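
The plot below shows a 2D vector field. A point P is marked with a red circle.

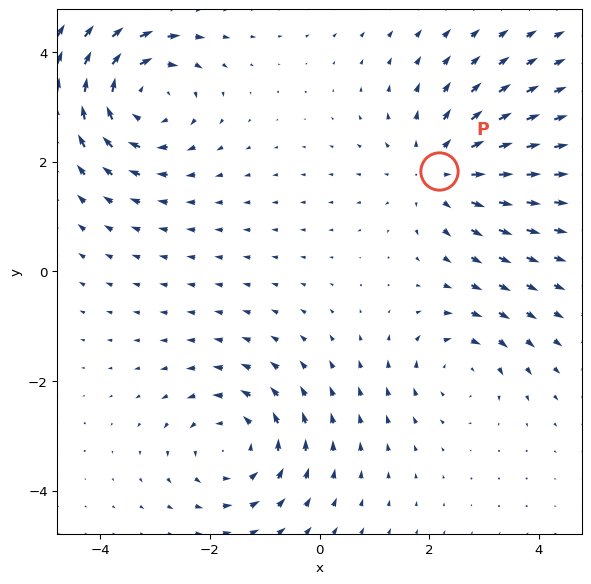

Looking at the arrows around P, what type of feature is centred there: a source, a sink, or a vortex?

At P (2.2, 1.8) the arrows spread outward. Divergence about +3, curl ≈0 — positive divergence with near-zero curl is a source.

source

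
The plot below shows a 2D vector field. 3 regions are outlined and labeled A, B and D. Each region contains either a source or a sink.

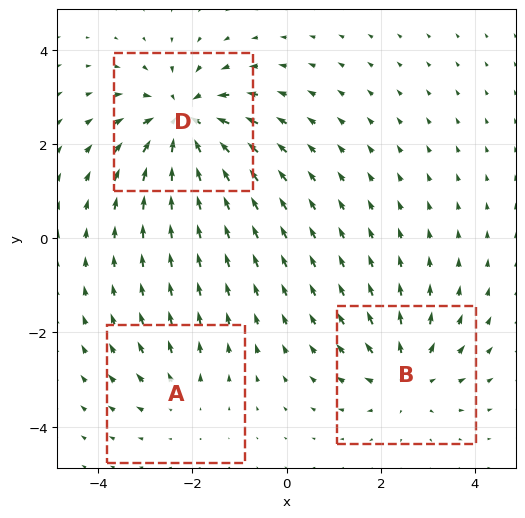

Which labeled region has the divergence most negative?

D

Divergence at each region's feature centre — A: about +2, B: about +4, D: about -5. Region D is most negative.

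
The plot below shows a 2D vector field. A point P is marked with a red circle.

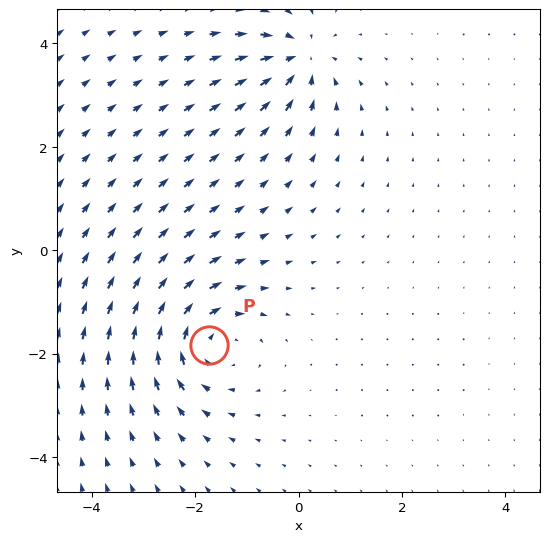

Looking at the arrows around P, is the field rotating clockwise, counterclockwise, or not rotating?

clockwise

Near P at (-1.7, -1.8) the arrows circulate clockwise. The curl (z-component) there is about -4; negative curl means clockwise rotation.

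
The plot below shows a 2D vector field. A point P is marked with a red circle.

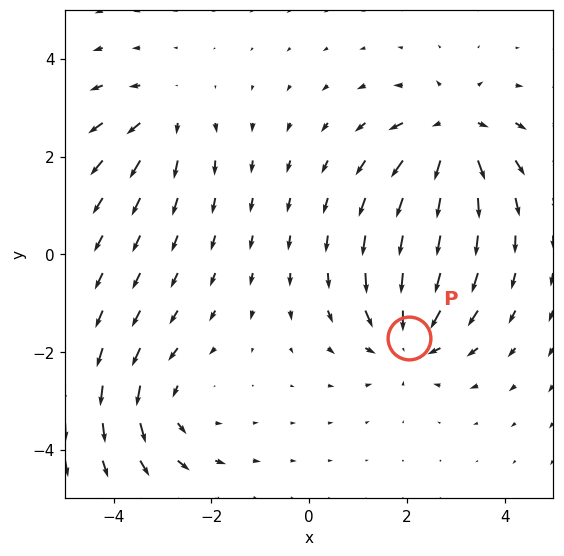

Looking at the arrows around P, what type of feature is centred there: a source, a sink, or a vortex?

sink

At P (2.0, -1.7) the arrows converge inward. Divergence about -5, curl ≈0 — negative divergence with near-zero curl is a sink.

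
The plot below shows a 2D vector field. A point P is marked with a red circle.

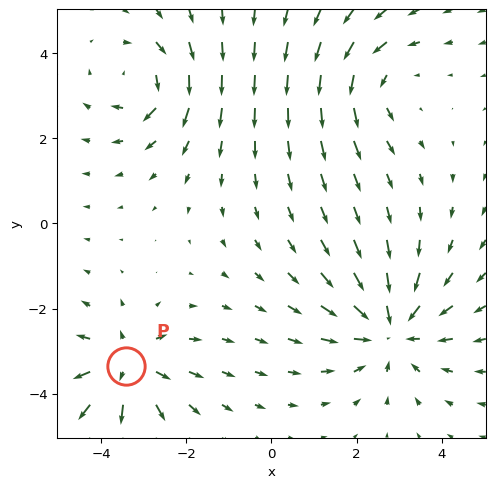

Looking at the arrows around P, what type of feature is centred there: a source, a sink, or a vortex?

source

At P (-3.4, -3.4) the arrows spread outward. Divergence about +4, curl ≈0 — positive divergence with near-zero curl is a source.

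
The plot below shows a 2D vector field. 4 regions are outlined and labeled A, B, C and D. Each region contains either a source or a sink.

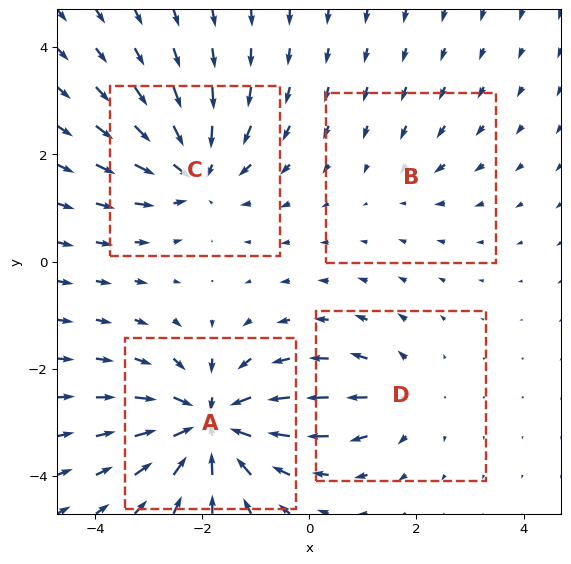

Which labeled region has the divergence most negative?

A

Divergence at each region's feature centre — A: about -8, B: about -2, C: about -6, D: about +4. Region A is most negative.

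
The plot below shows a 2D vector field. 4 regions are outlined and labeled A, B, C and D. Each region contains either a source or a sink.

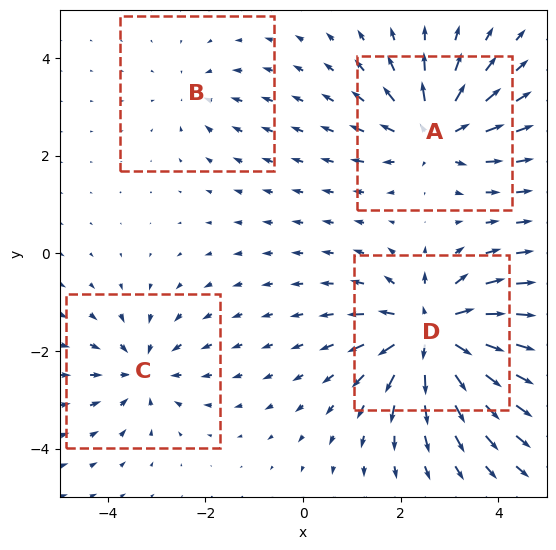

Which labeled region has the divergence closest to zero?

B

Divergence at each region's feature centre — A: about +6, B: about -2, C: about -4, D: about +8. Region B is closest to zero.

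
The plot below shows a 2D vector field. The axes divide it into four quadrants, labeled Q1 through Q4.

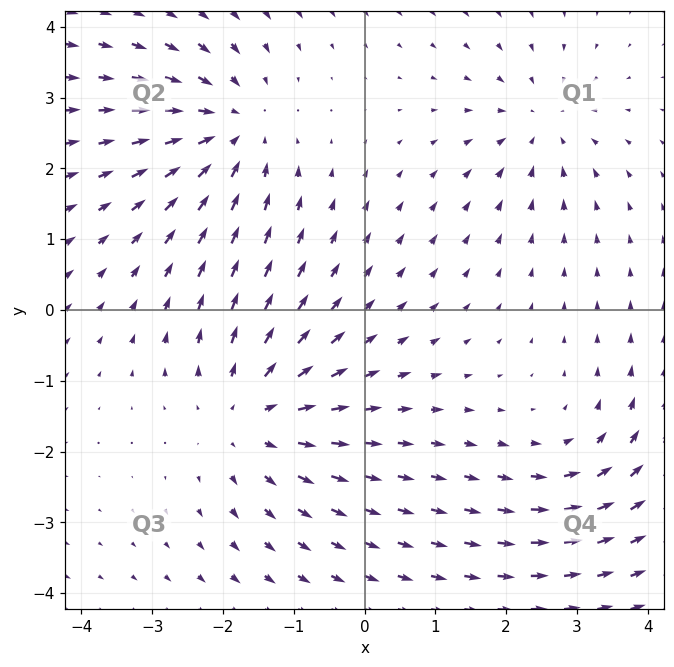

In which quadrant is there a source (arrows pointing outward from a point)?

The source sits at approximately (-1.6, -1.5), which lies in quadrant Q3. The divergence there is about +4, positive as expected for a source.

Q3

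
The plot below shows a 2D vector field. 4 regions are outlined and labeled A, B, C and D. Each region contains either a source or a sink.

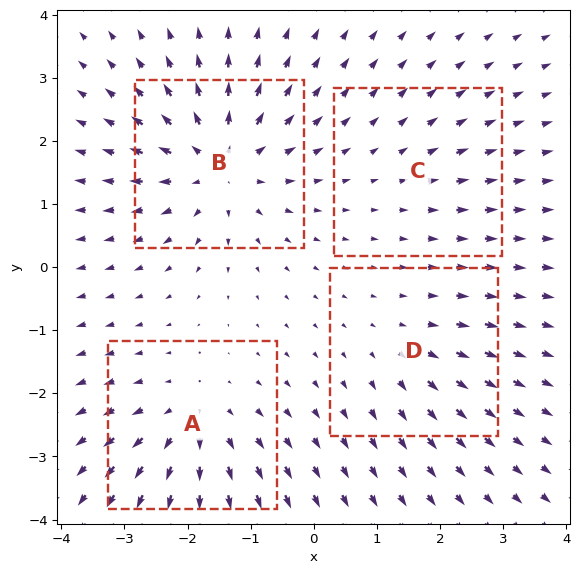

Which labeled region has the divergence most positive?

B

Divergence at each region's feature centre — A: about +5, B: about +7, C: about +2, D: about +3. Region B is most positive.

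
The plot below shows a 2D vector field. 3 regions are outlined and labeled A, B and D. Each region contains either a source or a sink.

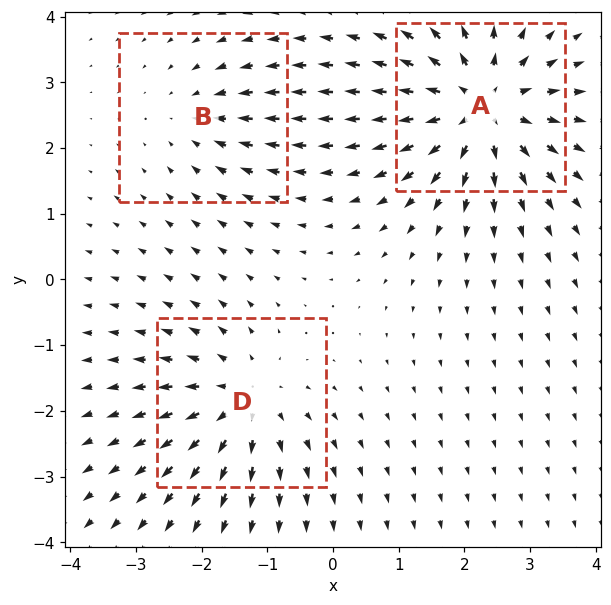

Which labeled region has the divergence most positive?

A

Divergence at each region's feature centre — A: about +5, B: about -2, D: about +4. Region A is most positive.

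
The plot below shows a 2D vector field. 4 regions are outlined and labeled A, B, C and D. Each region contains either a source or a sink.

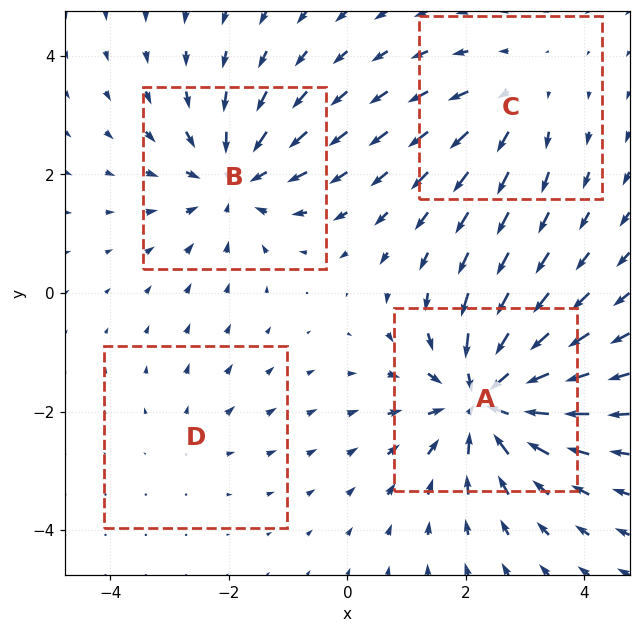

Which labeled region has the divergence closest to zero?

D

Divergence at each region's feature centre — A: about -7, B: about -5, C: about +3, D: about +2. Region D is closest to zero.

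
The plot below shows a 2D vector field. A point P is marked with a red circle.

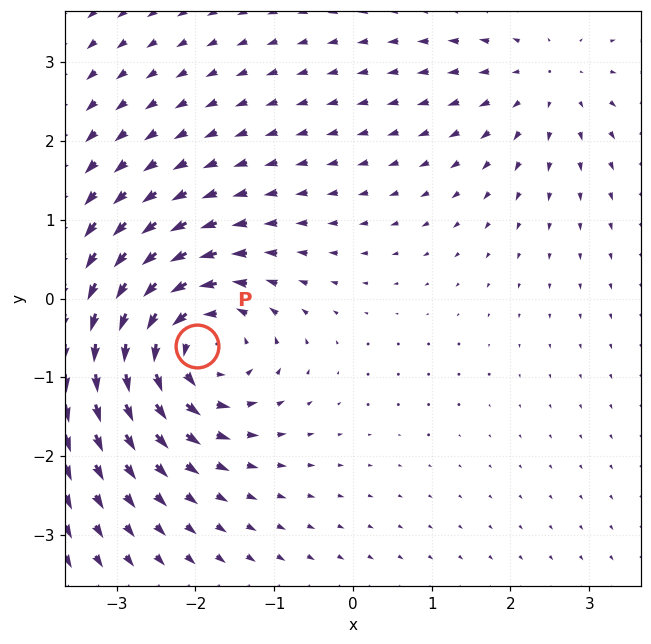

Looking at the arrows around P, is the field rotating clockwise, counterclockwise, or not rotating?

counterclockwise

Near P at (-2.0, -0.6) the arrows circulate counterclockwise. The curl (z-component) there is about +6; positive curl means counterclockwise rotation.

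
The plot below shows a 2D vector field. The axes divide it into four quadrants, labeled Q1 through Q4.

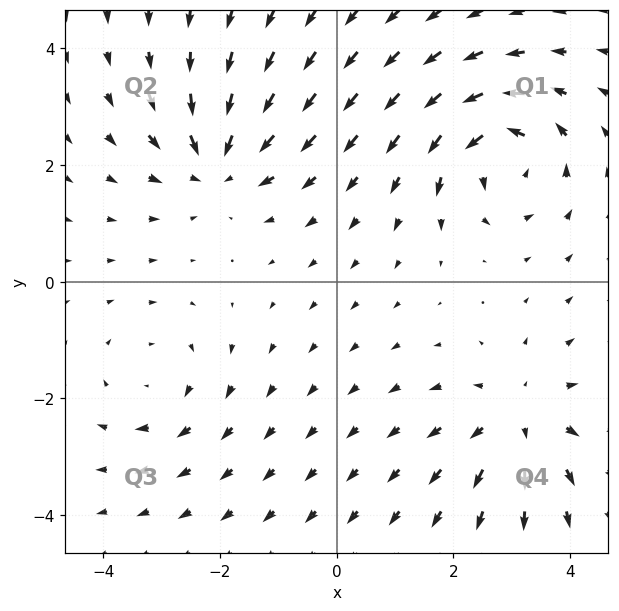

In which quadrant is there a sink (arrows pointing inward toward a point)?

The sink sits at approximately (-2.0, 2.0), which lies in quadrant Q2. The divergence there is about -5, negative as expected for a sink.

Q2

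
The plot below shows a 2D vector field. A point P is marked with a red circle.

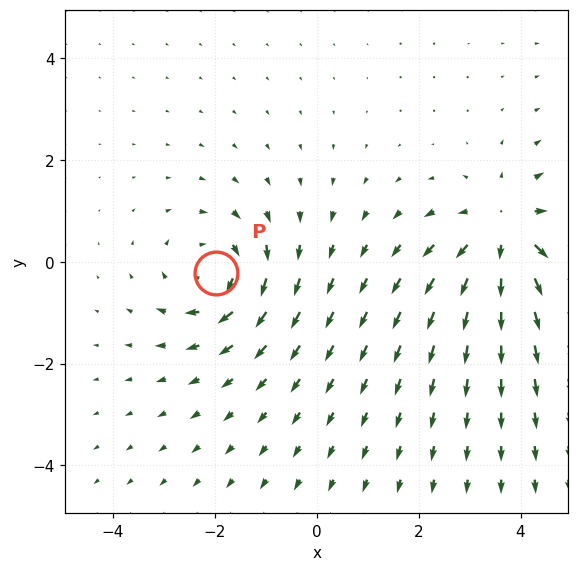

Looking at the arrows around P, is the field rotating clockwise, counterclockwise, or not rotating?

clockwise

Near P at (-2.0, -0.2) the arrows circulate clockwise. The curl (z-component) there is about -4; negative curl means clockwise rotation.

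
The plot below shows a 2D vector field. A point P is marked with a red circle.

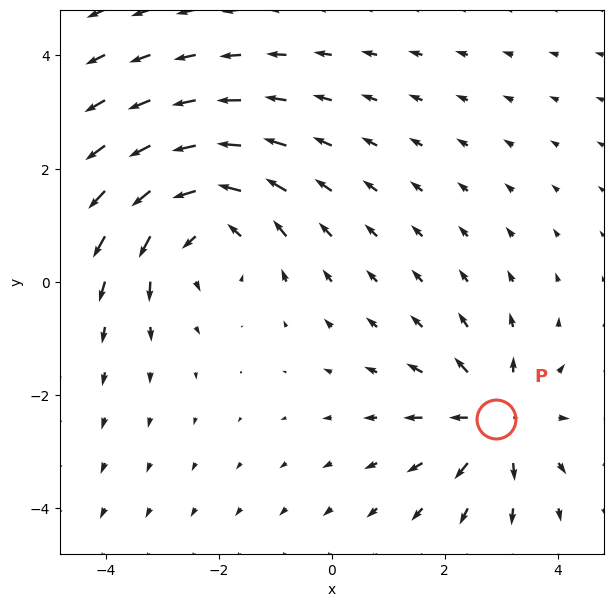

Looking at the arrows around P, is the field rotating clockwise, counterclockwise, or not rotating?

Near P at (2.9, -2.4) the arrows show no circulation. The curl there is ≈0.

not rotating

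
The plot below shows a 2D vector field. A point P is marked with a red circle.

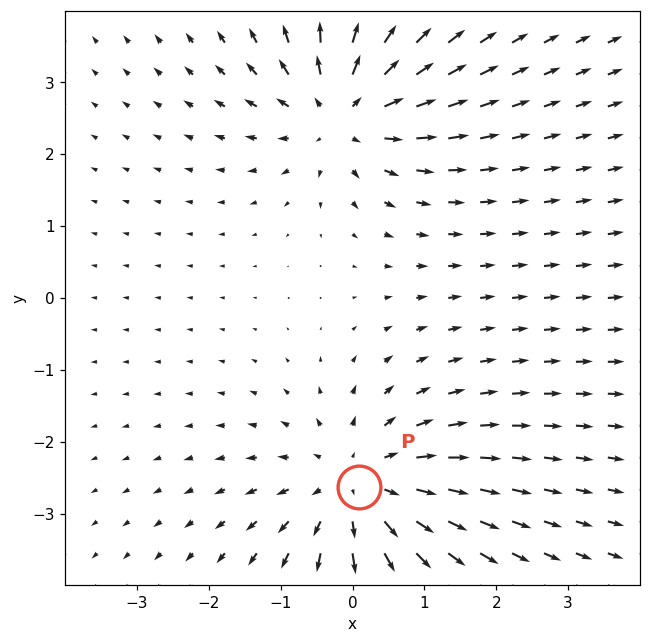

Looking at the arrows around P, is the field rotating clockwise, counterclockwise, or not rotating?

Near P at (0.1, -2.6) the arrows show no circulation. The curl there is ≈0.

not rotating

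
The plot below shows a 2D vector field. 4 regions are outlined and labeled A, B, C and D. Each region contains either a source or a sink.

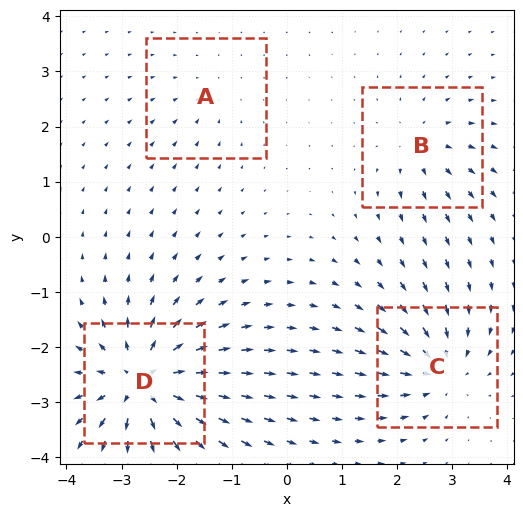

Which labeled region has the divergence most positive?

Divergence at each region's feature centre — A: about -2, B: about +4, C: about -6, D: about +9. Region D is most positive.

D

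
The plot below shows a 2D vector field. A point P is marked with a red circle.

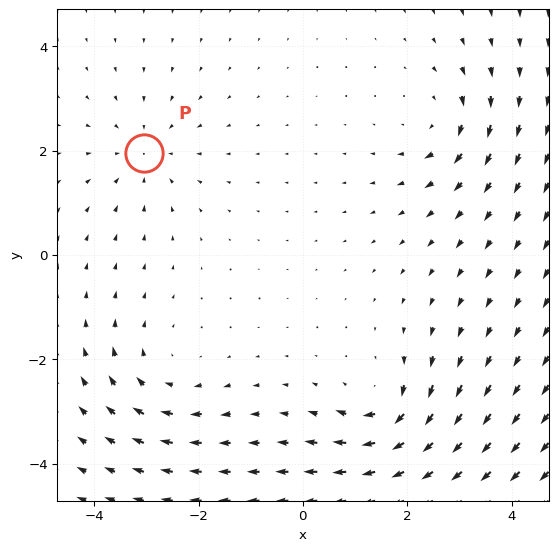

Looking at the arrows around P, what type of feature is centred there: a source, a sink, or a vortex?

At P (-3.0, 2.0) the arrows converge inward. Divergence about -3, curl ≈0 — negative divergence with near-zero curl is a sink.

sink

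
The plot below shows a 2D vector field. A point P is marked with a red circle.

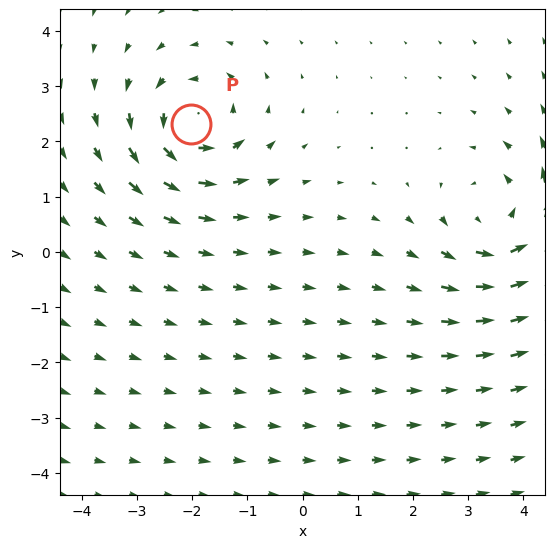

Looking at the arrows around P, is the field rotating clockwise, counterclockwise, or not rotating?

counterclockwise

Near P at (-2.0, 2.3) the arrows circulate counterclockwise. The curl (z-component) there is about +4; positive curl means counterclockwise rotation.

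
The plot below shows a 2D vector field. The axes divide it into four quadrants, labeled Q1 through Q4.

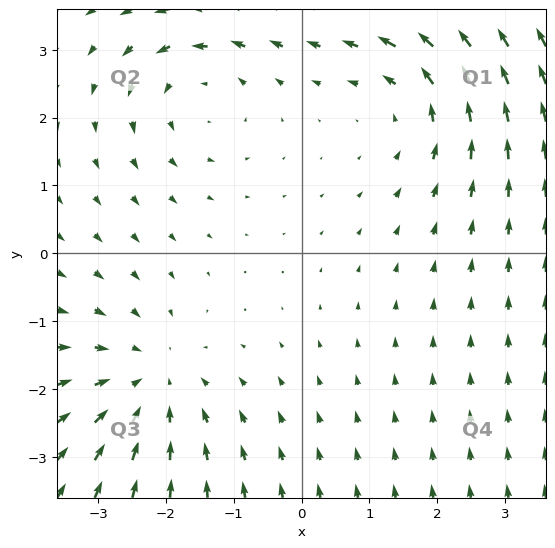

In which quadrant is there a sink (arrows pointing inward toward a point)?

The sink sits at approximately (-2.2, -1.9), which lies in quadrant Q3. The divergence there is about -3, negative as expected for a sink.

Q3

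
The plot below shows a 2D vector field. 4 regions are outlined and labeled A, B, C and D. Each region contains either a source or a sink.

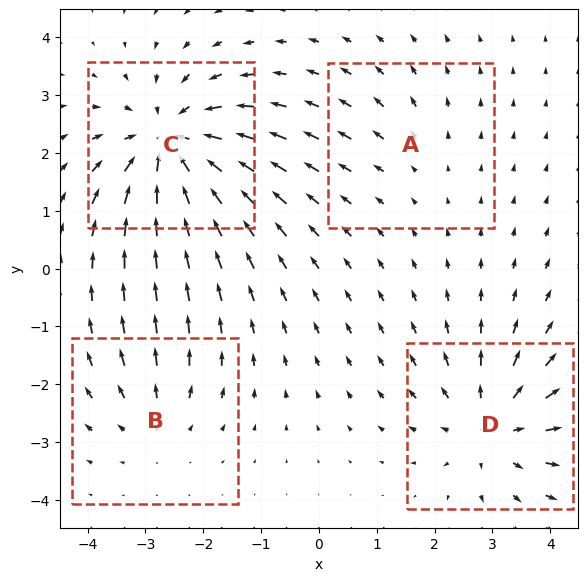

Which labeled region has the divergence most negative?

Divergence at each region's feature centre — A: about +2, B: about +3, C: about -7, D: about +5. Region C is most negative.

C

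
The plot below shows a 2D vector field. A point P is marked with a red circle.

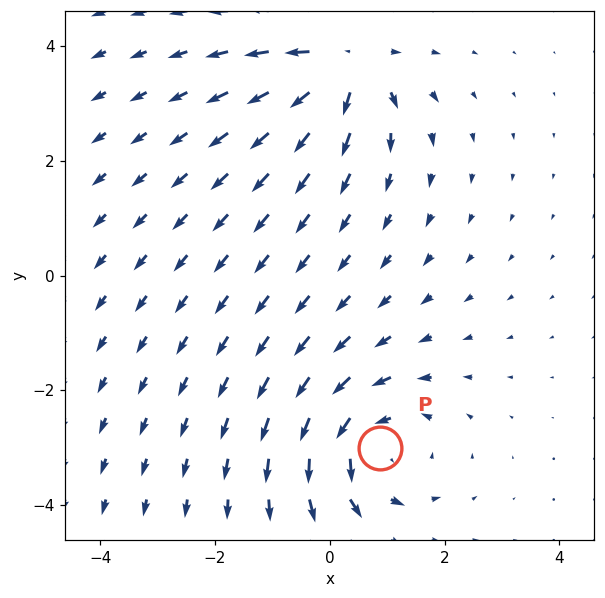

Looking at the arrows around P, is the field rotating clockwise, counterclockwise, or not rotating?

counterclockwise

Near P at (0.9, -3.0) the arrows circulate counterclockwise. The curl (z-component) there is about +4; positive curl means counterclockwise rotation.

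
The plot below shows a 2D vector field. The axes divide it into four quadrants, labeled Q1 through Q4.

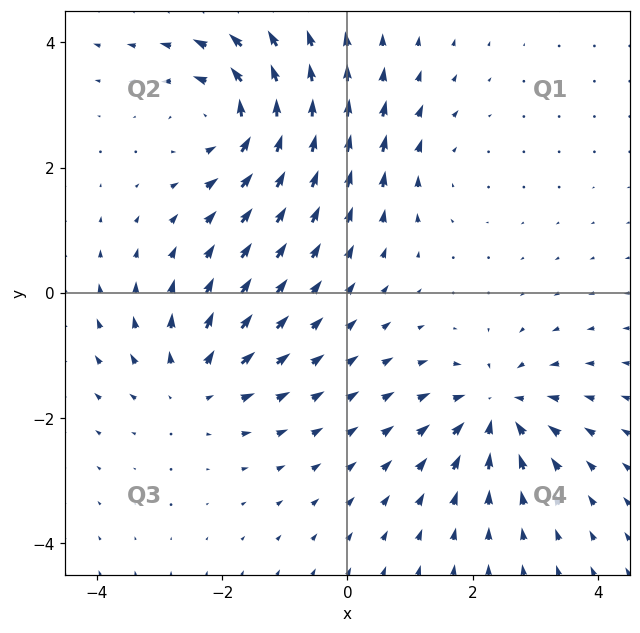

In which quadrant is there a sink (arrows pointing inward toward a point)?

Q4

The sink sits at approximately (2.4, -1.9), which lies in quadrant Q4. The divergence there is about -6, negative as expected for a sink.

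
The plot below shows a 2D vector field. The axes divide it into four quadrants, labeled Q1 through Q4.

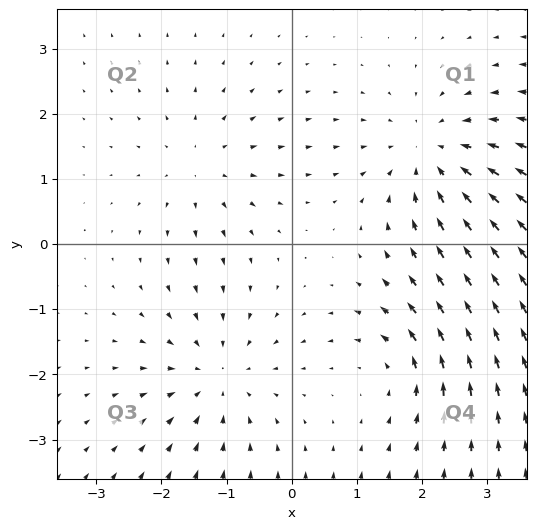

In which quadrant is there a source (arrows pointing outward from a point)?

Q2

The source sits at approximately (-1.4, 1.2), which lies in quadrant Q2. The divergence there is about +3, positive as expected for a source.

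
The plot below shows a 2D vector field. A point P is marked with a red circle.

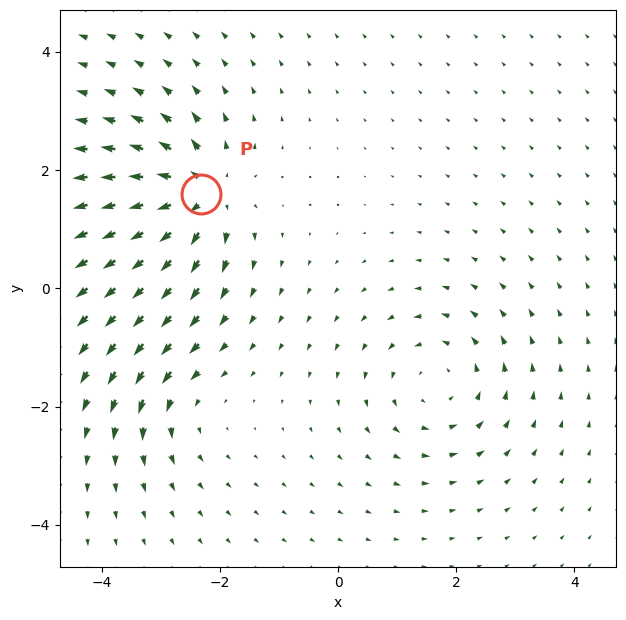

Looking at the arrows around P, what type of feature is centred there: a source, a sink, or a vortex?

source

At P (-2.3, 1.6) the arrows spread outward. Divergence about +7, curl ≈0 — positive divergence with near-zero curl is a source.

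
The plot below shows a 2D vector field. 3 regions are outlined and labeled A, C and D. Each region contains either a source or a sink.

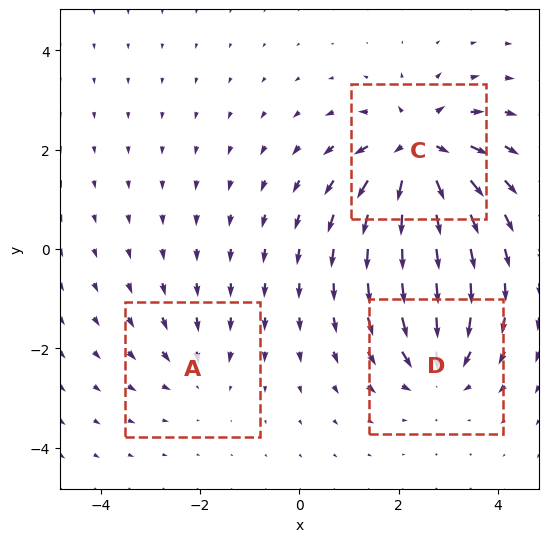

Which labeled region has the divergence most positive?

C

Divergence at each region's feature centre — A: about -2, C: about +6, D: about -4. Region C is most positive.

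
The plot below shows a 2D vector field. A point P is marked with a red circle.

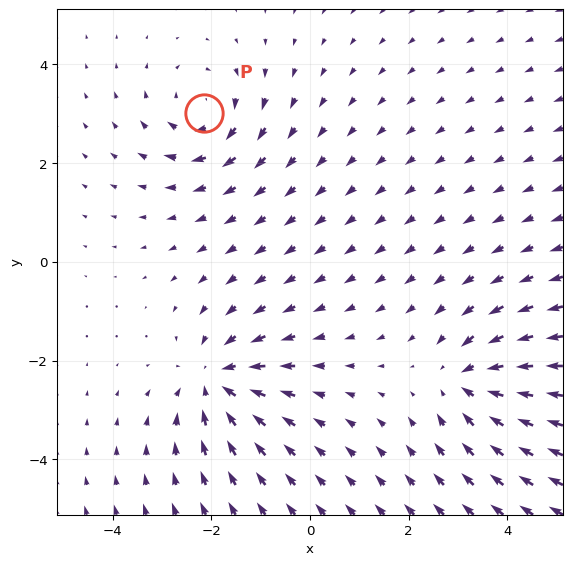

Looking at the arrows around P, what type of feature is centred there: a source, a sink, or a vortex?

vortex

At P (-2.1, 3.0) the arrows circulate clockwise. Divergence ≈0, curl about -3 — near-zero divergence with nonzero curl is a vortex.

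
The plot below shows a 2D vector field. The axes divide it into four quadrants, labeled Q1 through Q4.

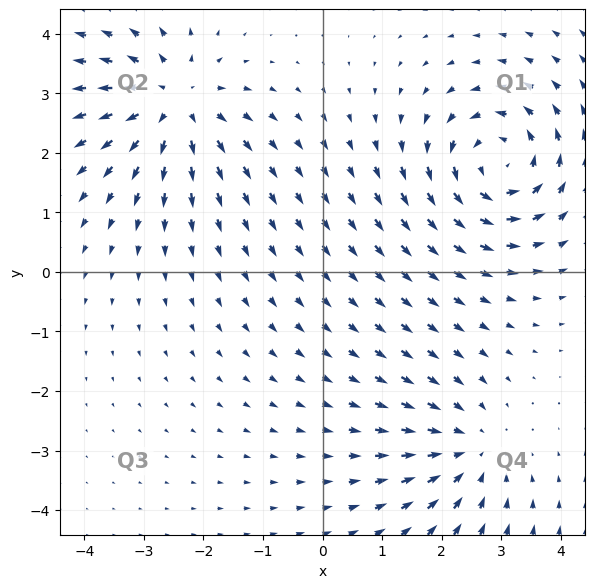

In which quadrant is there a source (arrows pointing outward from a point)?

The source sits at approximately (-2.5, 2.8), which lies in quadrant Q2. The divergence there is about +5, positive as expected for a source.

Q2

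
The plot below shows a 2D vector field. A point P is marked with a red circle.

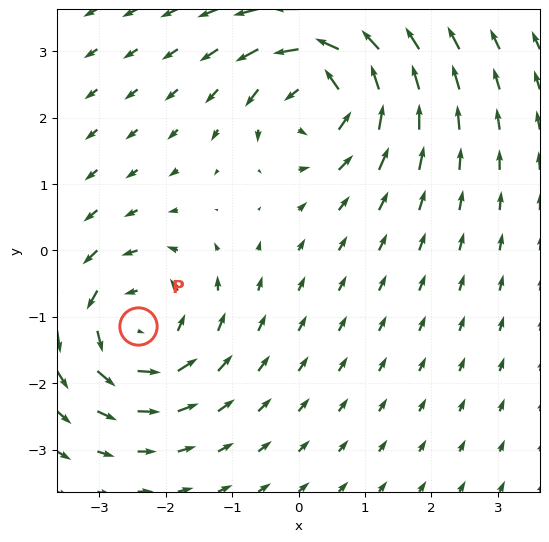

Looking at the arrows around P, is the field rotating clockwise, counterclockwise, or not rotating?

Near P at (-2.4, -1.1) the arrows circulate counterclockwise. The curl (z-component) there is about +5; positive curl means counterclockwise rotation.

counterclockwise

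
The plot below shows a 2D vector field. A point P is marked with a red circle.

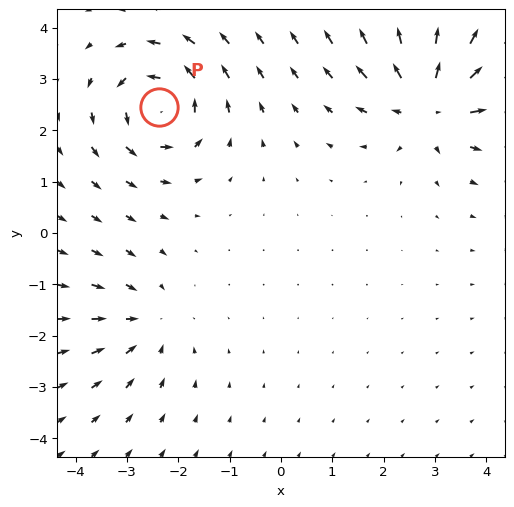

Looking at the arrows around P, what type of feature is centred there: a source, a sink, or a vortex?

At P (-2.4, 2.5) the arrows circulate counterclockwise. Divergence ≈0, curl about +6 — near-zero divergence with nonzero curl is a vortex.

vortex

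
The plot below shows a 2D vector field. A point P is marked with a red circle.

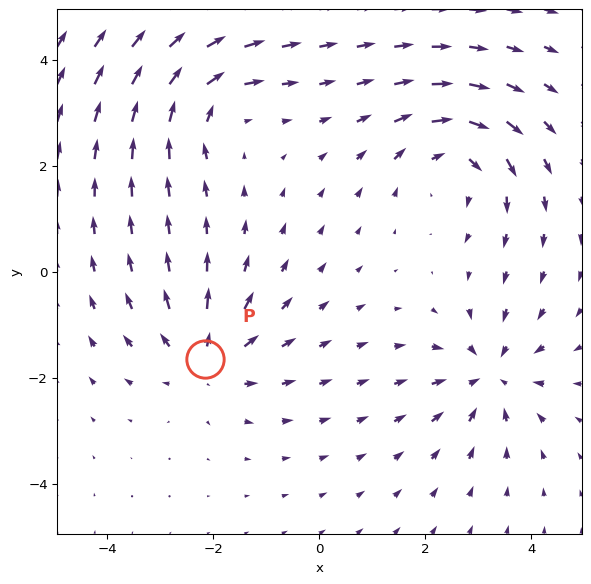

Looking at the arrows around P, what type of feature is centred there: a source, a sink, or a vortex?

At P (-2.2, -1.6) the arrows spread outward. Divergence about +3, curl ≈0 — positive divergence with near-zero curl is a source.

source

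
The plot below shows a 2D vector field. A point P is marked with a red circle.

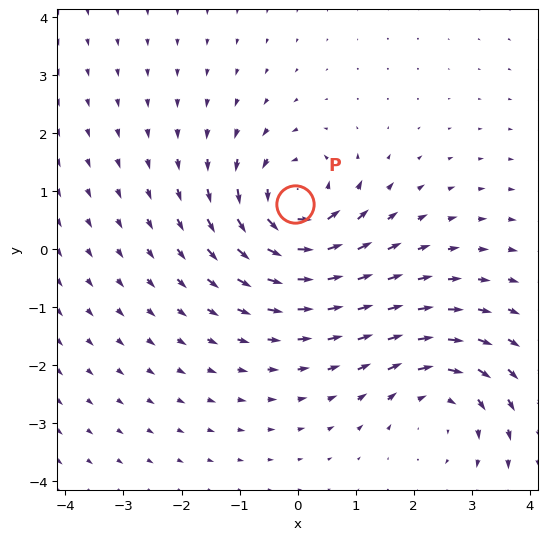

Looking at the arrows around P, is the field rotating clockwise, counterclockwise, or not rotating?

Near P at (-0.1, 0.8) the arrows circulate counterclockwise. The curl (z-component) there is about +6; positive curl means counterclockwise rotation.

counterclockwise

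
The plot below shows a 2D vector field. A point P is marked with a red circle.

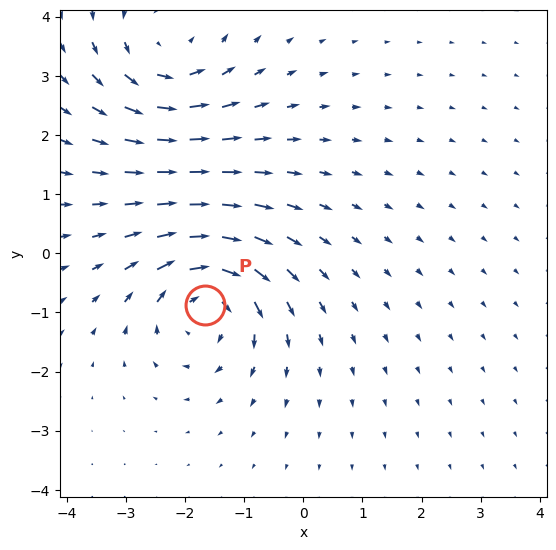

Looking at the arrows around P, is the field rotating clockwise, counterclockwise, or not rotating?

Near P at (-1.7, -0.9) the arrows circulate clockwise. The curl (z-component) there is about -6; negative curl means clockwise rotation.

clockwise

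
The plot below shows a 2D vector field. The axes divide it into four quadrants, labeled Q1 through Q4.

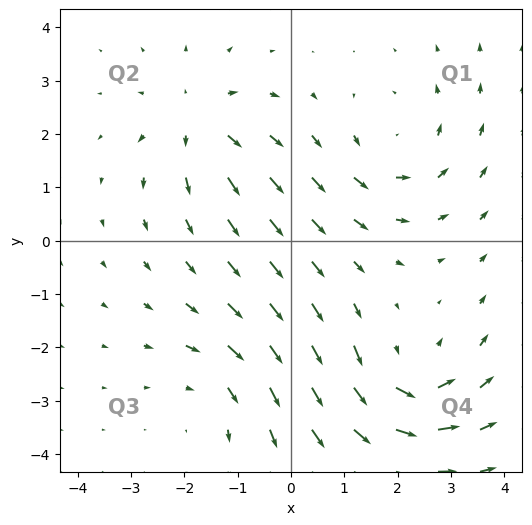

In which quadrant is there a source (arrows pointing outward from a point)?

Q2

The source sits at approximately (-1.7, 2.2), which lies in quadrant Q2. The divergence there is about +4, positive as expected for a source.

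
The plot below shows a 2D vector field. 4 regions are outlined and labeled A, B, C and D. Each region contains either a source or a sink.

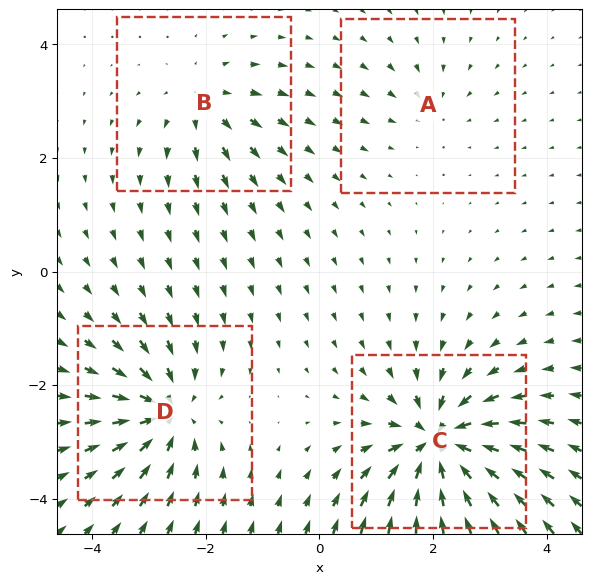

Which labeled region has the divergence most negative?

C

Divergence at each region's feature centre — A: about -3, B: about +4, C: about -9, D: about -6. Region C is most negative.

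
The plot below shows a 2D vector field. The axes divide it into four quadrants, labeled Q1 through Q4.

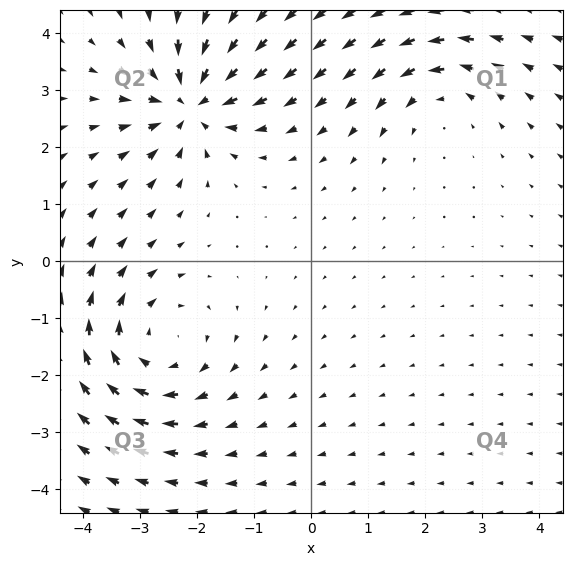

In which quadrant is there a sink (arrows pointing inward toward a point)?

The sink sits at approximately (-2.1, 2.8), which lies in quadrant Q2. The divergence there is about -5, negative as expected for a sink.

Q2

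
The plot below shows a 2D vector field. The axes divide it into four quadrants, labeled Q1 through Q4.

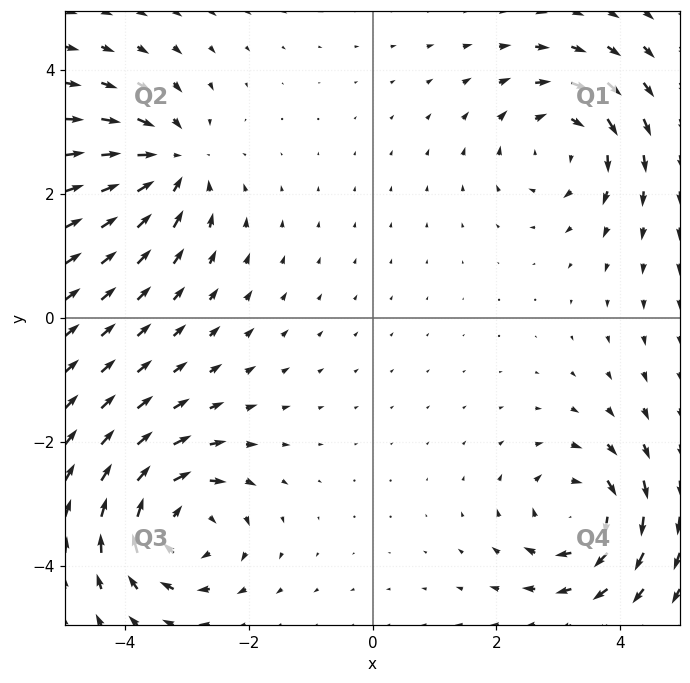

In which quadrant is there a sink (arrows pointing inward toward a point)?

Q2

The sink sits at approximately (-3.2, 2.5), which lies in quadrant Q2. The divergence there is about -5, negative as expected for a sink.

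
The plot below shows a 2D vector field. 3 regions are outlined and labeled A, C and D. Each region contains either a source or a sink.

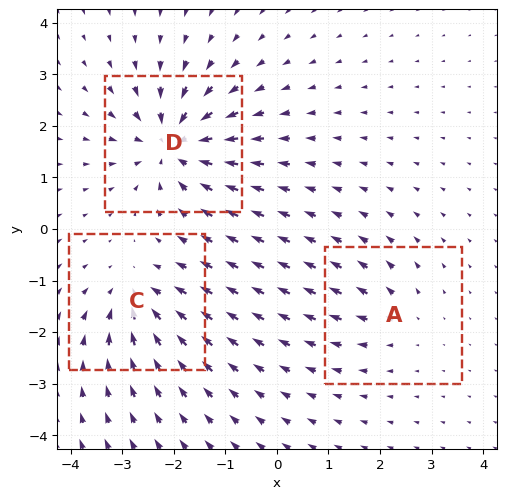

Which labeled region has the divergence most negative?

D

Divergence at each region's feature centre — A: about +2, C: about -4, D: about -6. Region D is most negative.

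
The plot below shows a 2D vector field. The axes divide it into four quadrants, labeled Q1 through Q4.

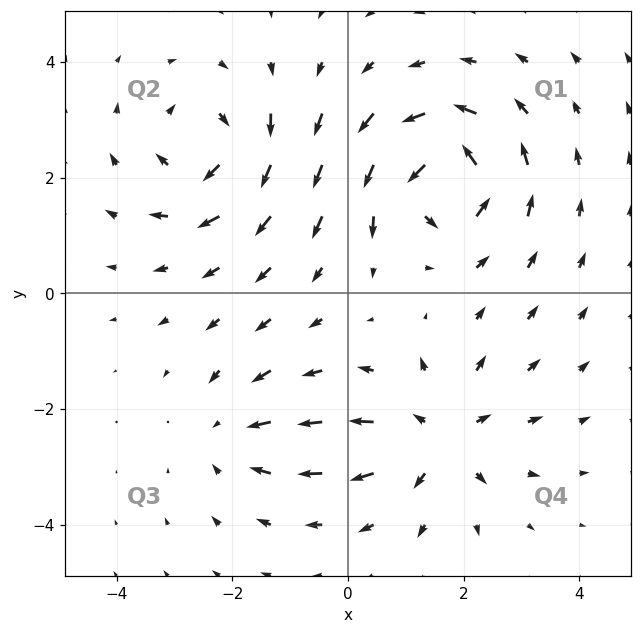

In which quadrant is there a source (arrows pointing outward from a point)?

Q4

The source sits at approximately (1.6, -2.5), which lies in quadrant Q4. The divergence there is about +4, positive as expected for a source.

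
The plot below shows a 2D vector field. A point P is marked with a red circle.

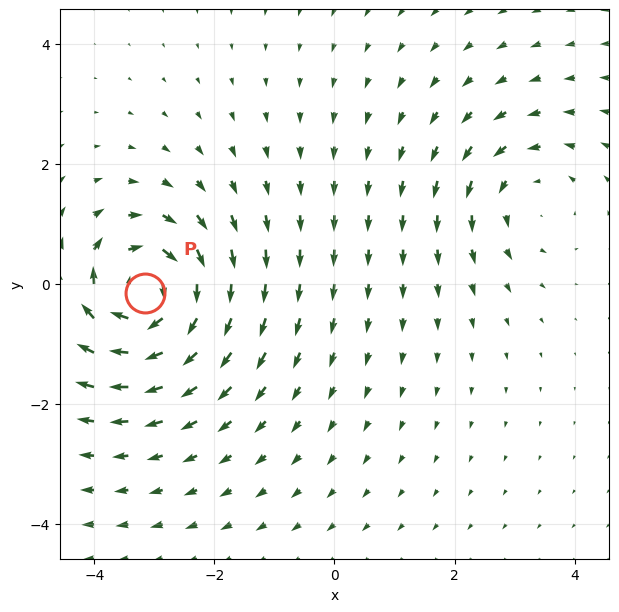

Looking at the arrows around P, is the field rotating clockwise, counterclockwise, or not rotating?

clockwise

Near P at (-3.2, -0.1) the arrows circulate clockwise. The curl (z-component) there is about -6; negative curl means clockwise rotation.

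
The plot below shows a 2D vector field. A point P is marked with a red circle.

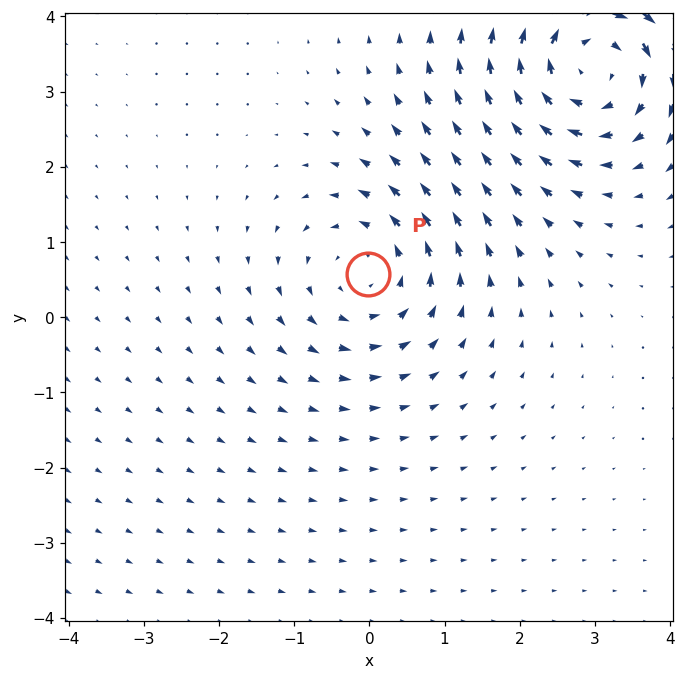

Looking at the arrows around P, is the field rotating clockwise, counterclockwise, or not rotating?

counterclockwise

Near P at (-0.0, 0.6) the arrows circulate counterclockwise. The curl (z-component) there is about +3; positive curl means counterclockwise rotation.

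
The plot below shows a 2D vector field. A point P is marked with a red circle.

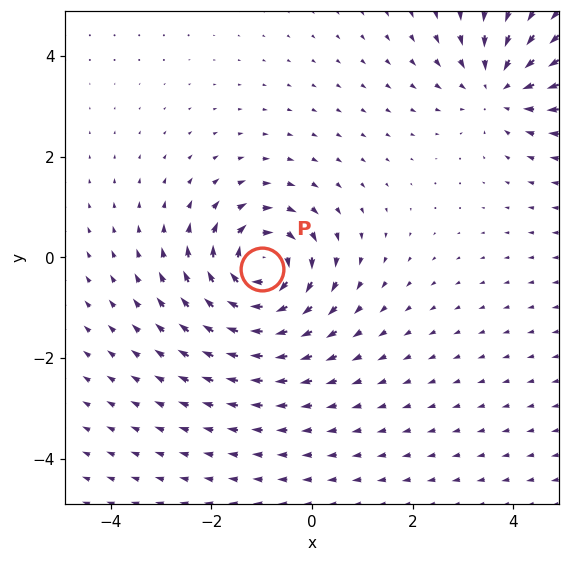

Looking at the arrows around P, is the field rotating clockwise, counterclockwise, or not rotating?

Near P at (-1.0, -0.2) the arrows circulate clockwise. The curl (z-component) there is about -6; negative curl means clockwise rotation.

clockwise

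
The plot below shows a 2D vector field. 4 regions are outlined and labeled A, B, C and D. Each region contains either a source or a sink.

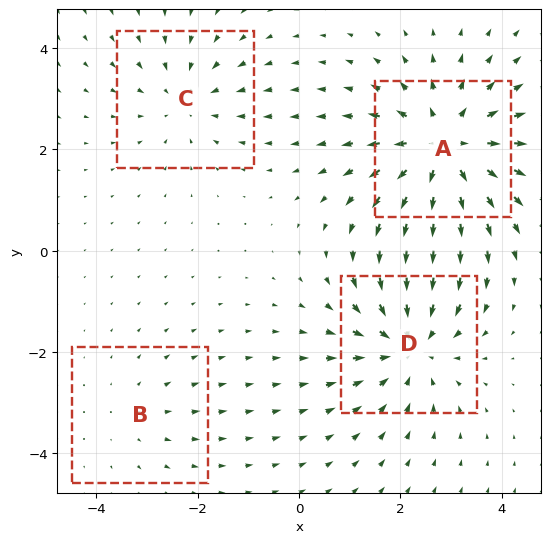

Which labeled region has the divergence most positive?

A

Divergence at each region's feature centre — A: about +6, B: about +2, C: about -3, D: about -5. Region A is most positive.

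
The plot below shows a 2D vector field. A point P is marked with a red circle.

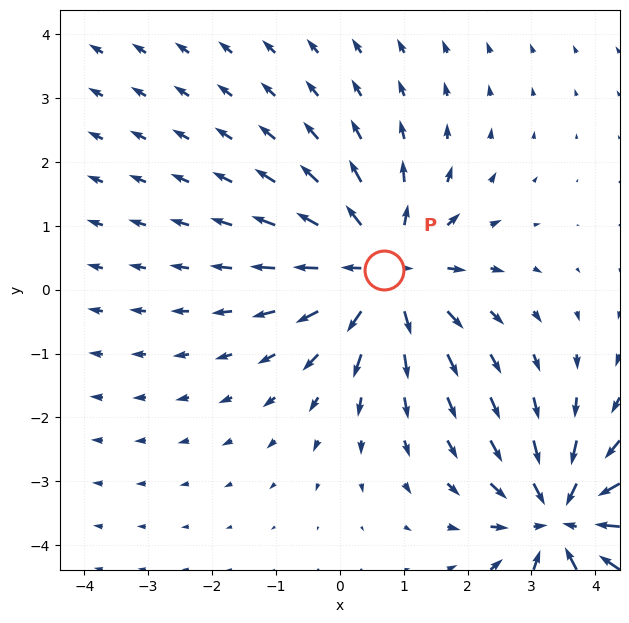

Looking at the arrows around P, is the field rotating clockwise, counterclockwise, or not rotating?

Near P at (0.7, 0.3) the arrows show no circulation. The curl there is ≈0.

not rotating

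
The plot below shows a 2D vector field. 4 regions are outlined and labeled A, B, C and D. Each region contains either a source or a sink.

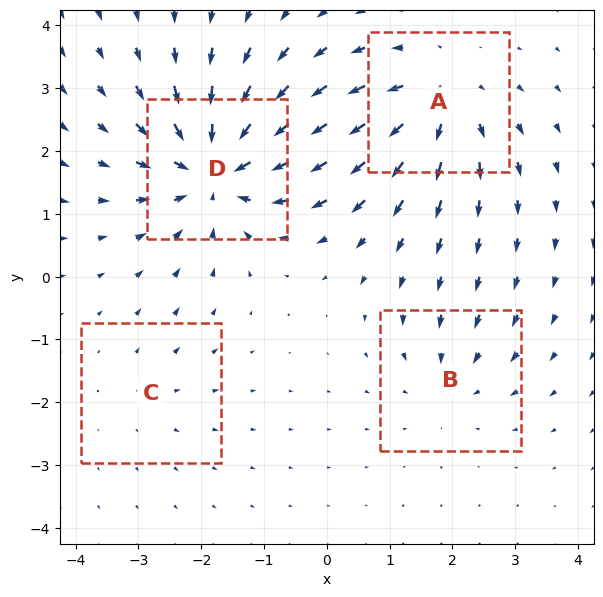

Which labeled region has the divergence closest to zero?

Divergence at each region's feature centre — A: about +5, B: about -3, C: about +2, D: about -8. Region C is closest to zero.

C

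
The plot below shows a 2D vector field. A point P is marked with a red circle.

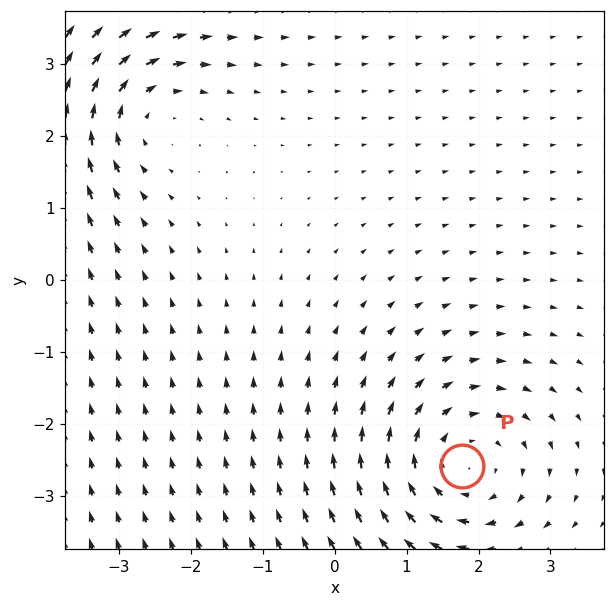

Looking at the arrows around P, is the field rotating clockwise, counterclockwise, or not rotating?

Near P at (1.8, -2.6) the arrows circulate clockwise. The curl (z-component) there is about -3; negative curl means clockwise rotation.

clockwise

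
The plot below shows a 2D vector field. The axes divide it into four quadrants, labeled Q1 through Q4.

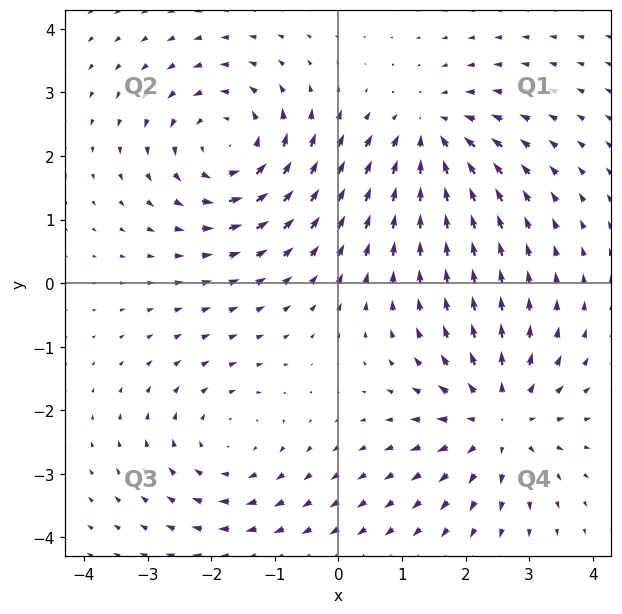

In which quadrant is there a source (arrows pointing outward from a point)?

The source sits at approximately (2.5, -2.2), which lies in quadrant Q4. The divergence there is about +5, positive as expected for a source.

Q4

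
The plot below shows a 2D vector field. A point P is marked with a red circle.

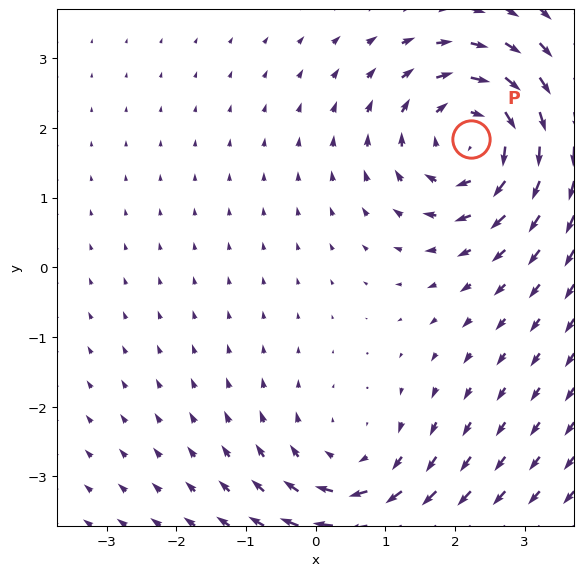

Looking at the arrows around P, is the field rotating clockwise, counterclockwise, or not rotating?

clockwise

Near P at (2.2, 1.8) the arrows circulate clockwise. The curl (z-component) there is about -6; negative curl means clockwise rotation.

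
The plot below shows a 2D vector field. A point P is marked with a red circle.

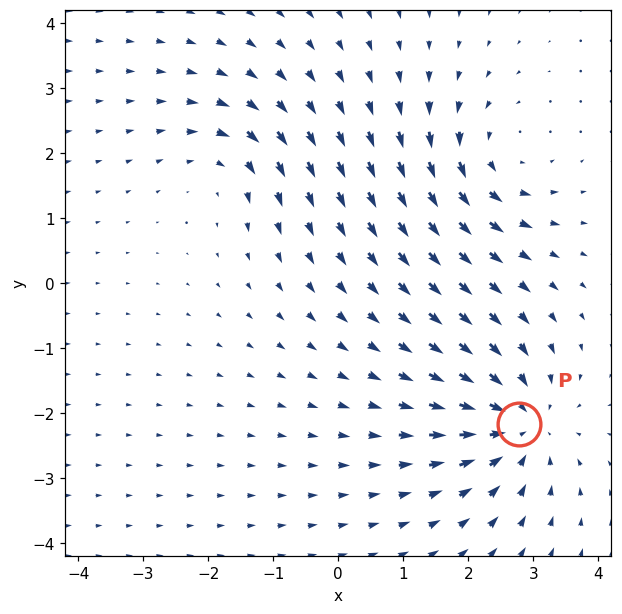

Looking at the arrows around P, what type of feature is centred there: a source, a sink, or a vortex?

sink

At P (2.8, -2.2) the arrows converge inward. Divergence about -5, curl ≈0 — negative divergence with near-zero curl is a sink.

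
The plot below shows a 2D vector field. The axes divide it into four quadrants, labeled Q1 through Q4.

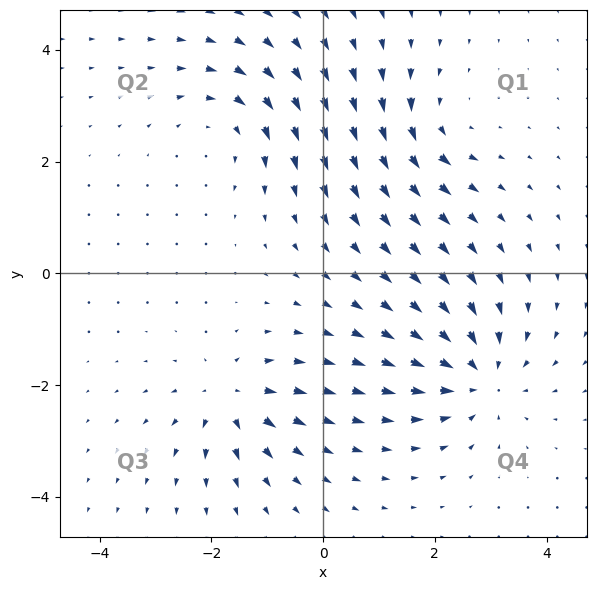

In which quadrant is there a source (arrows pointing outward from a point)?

The source sits at approximately (-1.7, -2.2), which lies in quadrant Q3. The divergence there is about +5, positive as expected for a source.

Q3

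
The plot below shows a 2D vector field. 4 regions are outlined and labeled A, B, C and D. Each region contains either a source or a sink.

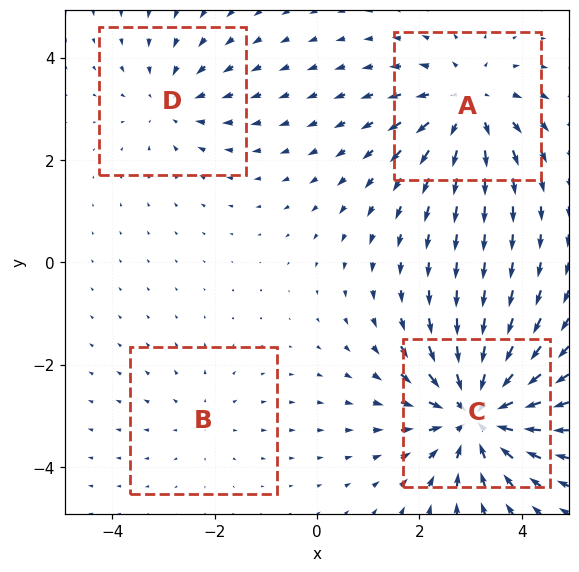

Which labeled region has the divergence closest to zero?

Divergence at each region's feature centre — A: about +5, B: about +2, C: about -7, D: about -3. Region B is closest to zero.

B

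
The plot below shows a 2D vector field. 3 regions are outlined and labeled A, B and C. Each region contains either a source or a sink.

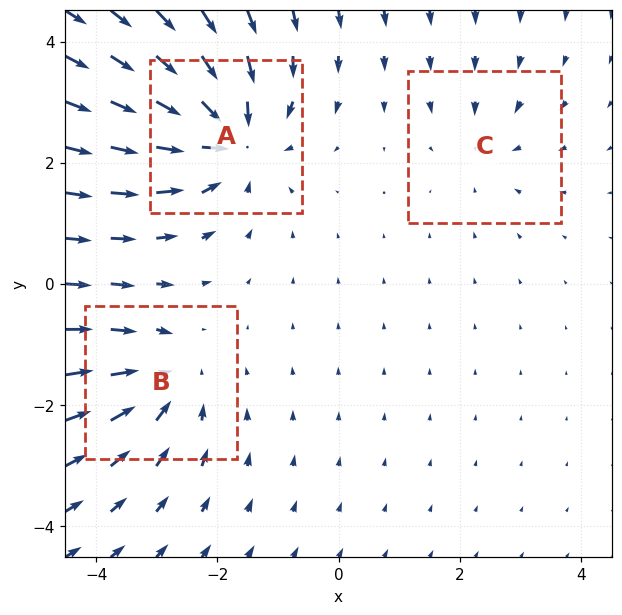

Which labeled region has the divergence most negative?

Divergence at each region's feature centre — A: about -5, B: about -3, C: about -2. Region A is most negative.

A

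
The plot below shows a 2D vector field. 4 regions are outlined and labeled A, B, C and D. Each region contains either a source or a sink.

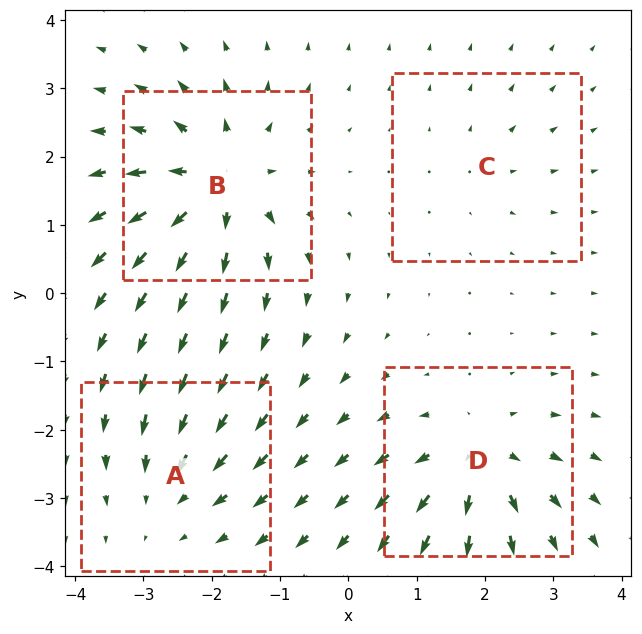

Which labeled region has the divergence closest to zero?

Divergence at each region's feature centre — A: about -4, B: about +8, C: about +2, D: about +6. Region C is closest to zero.

C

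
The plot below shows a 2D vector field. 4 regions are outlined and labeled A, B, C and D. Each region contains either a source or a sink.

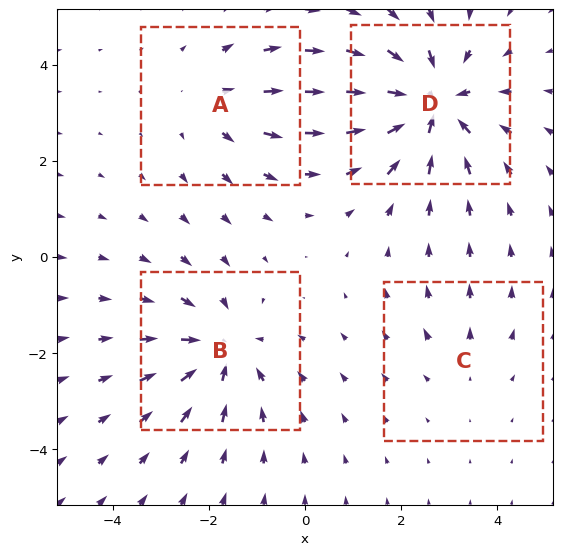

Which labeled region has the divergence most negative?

Divergence at each region's feature centre — A: about +3, B: about -5, C: about +2, D: about -6. Region D is most negative.

D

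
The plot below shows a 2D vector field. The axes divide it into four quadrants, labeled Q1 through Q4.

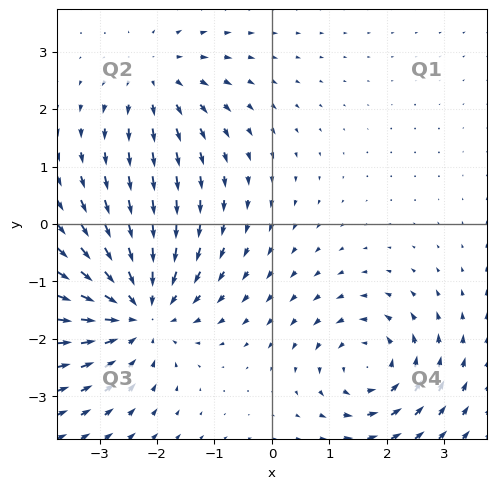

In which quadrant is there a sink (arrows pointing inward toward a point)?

The sink sits at approximately (-2.3, -1.5), which lies in quadrant Q3. The divergence there is about -5, negative as expected for a sink.

Q3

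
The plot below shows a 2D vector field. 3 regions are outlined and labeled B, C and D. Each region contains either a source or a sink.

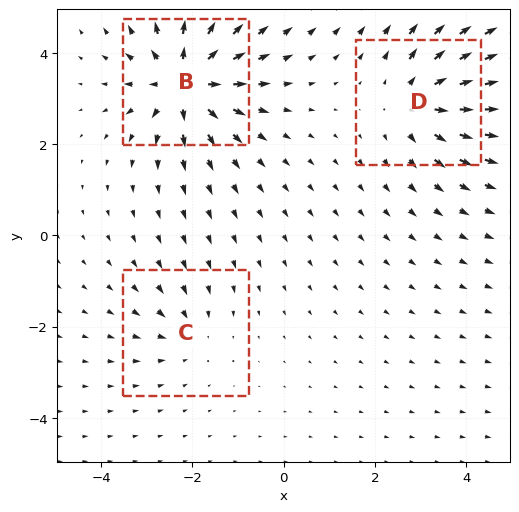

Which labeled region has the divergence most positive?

B

Divergence at each region's feature centre — B: about +5, C: about -2, D: about +4. Region B is most positive.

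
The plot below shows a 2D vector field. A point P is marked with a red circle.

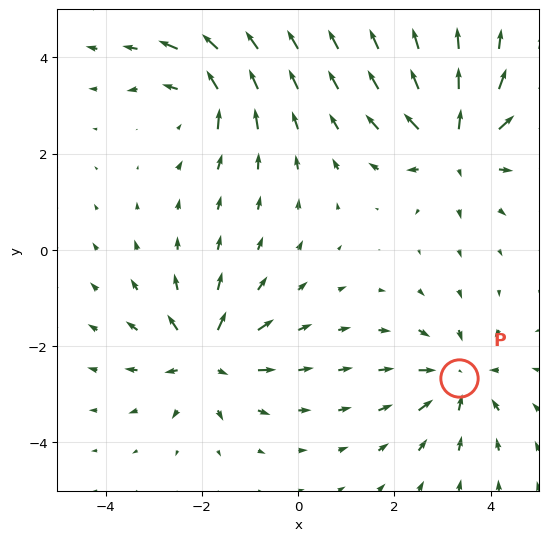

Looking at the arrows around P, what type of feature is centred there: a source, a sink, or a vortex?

At P (3.3, -2.7) the arrows converge inward. Divergence about -5, curl ≈0 — negative divergence with near-zero curl is a sink.

sink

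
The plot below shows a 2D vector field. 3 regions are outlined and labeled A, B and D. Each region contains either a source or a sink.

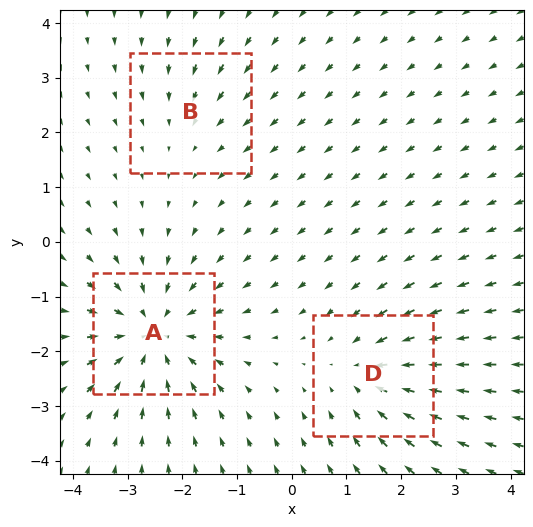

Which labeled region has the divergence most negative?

A

Divergence at each region's feature centre — A: about -5, B: about -2, D: about -3. Region A is most negative.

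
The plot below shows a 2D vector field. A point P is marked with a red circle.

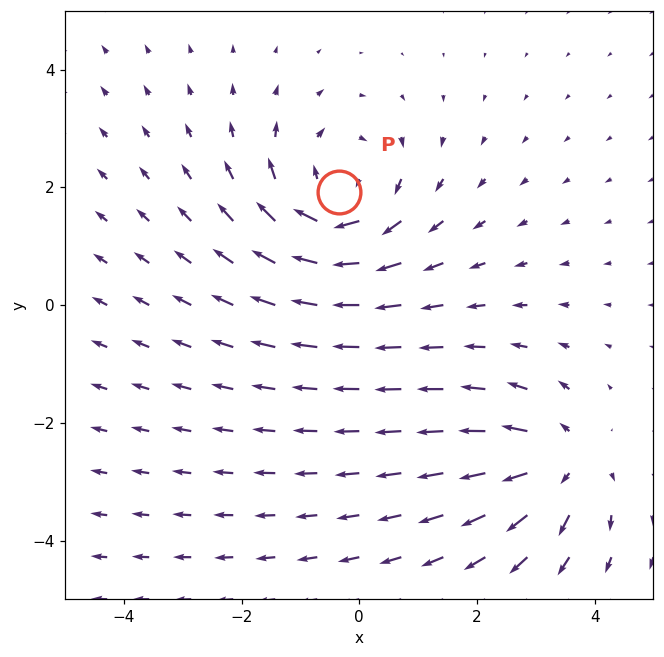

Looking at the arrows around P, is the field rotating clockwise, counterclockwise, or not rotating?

Near P at (-0.3, 1.9) the arrows circulate clockwise. The curl (z-component) there is about -3; negative curl means clockwise rotation.

clockwise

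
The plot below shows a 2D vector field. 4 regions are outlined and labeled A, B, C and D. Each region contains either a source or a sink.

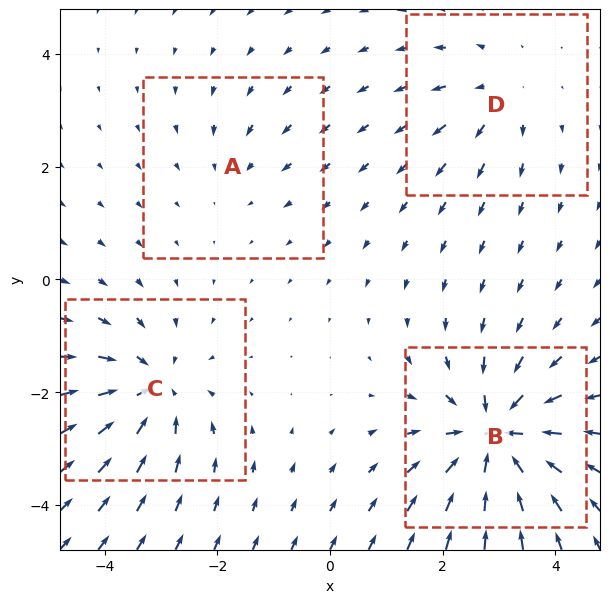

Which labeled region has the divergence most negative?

B

Divergence at each region's feature centre — A: about -2, B: about -7, C: about -5, D: about +3. Region B is most negative.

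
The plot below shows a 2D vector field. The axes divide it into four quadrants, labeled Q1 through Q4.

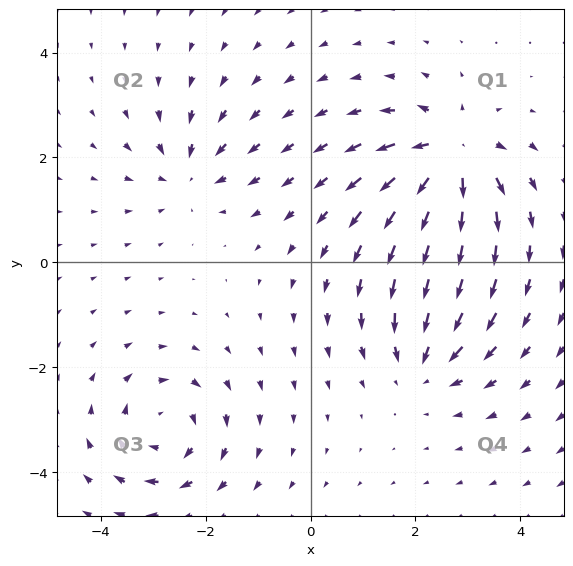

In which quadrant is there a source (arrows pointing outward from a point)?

Q1

The source sits at approximately (2.7, 2.1), which lies in quadrant Q1. The divergence there is about +6, positive as expected for a source.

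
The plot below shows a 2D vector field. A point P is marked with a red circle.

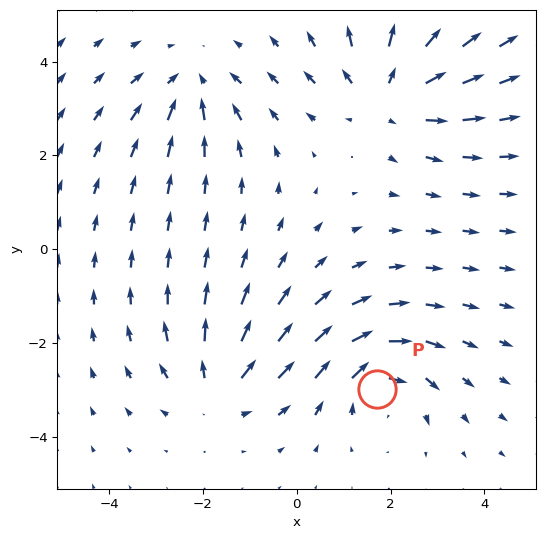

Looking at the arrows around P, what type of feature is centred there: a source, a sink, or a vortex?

At P (1.7, -3.0) the arrows circulate clockwise. Divergence ≈0, curl about -4 — near-zero divergence with nonzero curl is a vortex.

vortex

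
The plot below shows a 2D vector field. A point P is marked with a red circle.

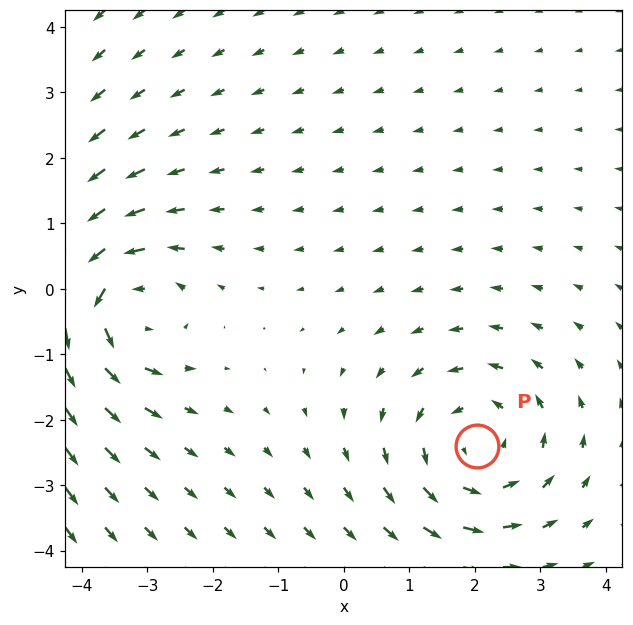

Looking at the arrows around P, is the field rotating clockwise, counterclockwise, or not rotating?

Near P at (2.0, -2.4) the arrows circulate counterclockwise. The curl (z-component) there is about +3; positive curl means counterclockwise rotation.

counterclockwise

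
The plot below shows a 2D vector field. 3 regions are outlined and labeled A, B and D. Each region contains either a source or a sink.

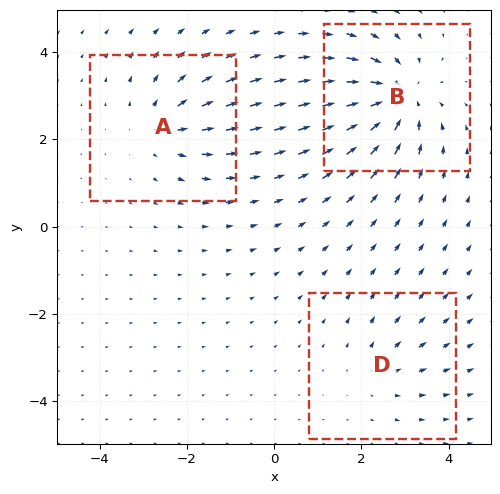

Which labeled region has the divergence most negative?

Divergence at each region's feature centre — A: about +3, B: about -5, D: about +2. Region B is most negative.

B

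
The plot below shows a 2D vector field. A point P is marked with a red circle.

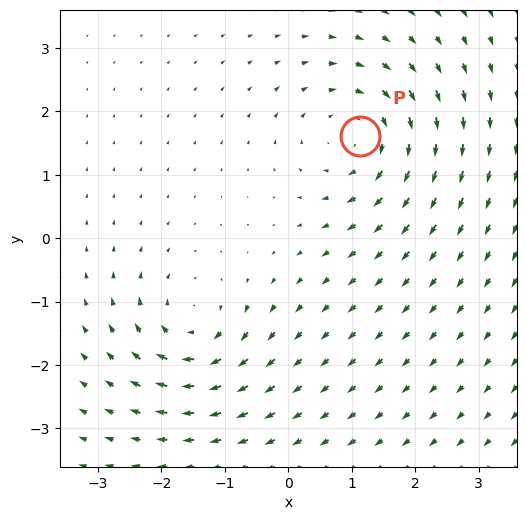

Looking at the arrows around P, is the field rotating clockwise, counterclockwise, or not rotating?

Near P at (1.1, 1.6) the arrows circulate clockwise. The curl (z-component) there is about -5; negative curl means clockwise rotation.

clockwise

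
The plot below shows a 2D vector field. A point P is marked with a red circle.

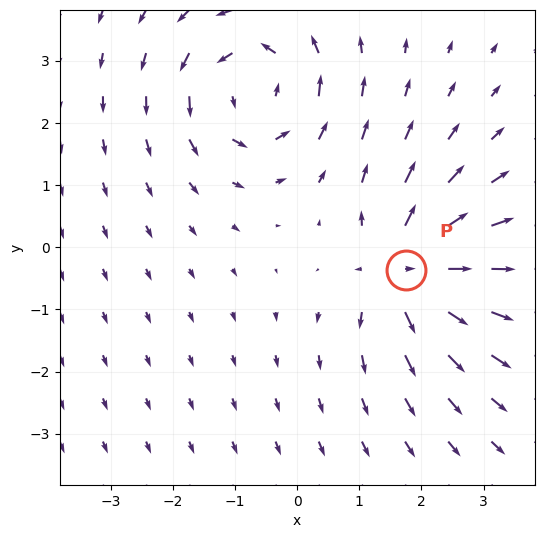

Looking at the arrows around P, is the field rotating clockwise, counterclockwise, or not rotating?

Near P at (1.8, -0.4) the arrows show no circulation. The curl there is ≈0.

not rotating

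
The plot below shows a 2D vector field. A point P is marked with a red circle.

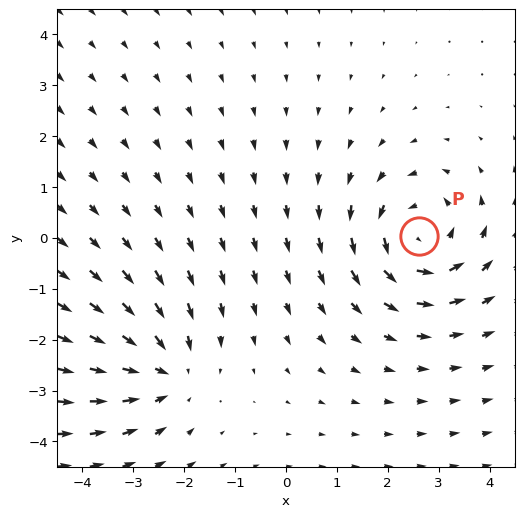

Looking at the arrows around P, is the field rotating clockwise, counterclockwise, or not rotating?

Near P at (2.6, 0.0) the arrows circulate counterclockwise. The curl (z-component) there is about +5; positive curl means counterclockwise rotation.

counterclockwise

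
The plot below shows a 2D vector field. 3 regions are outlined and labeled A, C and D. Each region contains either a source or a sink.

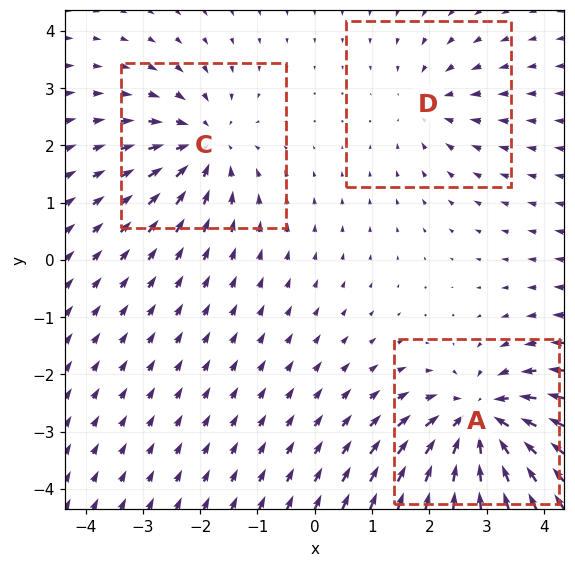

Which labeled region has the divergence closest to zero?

D

Divergence at each region's feature centre — A: about -5, C: about -4, D: about -2. Region D is closest to zero.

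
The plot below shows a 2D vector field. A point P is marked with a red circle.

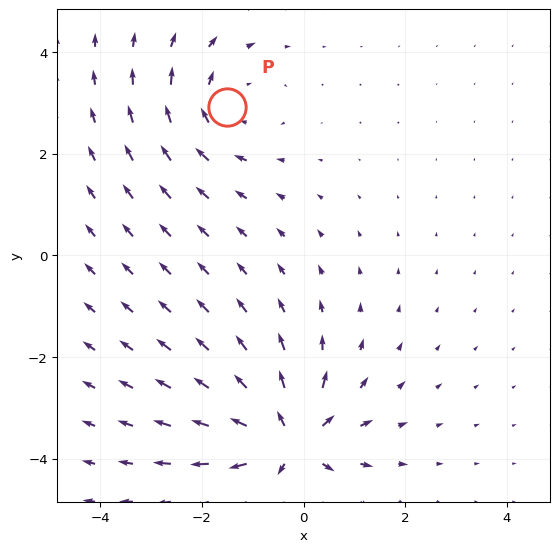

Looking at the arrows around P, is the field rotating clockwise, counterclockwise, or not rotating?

Near P at (-1.5, 2.9) the arrows circulate clockwise. The curl (z-component) there is about -3; negative curl means clockwise rotation.

clockwise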